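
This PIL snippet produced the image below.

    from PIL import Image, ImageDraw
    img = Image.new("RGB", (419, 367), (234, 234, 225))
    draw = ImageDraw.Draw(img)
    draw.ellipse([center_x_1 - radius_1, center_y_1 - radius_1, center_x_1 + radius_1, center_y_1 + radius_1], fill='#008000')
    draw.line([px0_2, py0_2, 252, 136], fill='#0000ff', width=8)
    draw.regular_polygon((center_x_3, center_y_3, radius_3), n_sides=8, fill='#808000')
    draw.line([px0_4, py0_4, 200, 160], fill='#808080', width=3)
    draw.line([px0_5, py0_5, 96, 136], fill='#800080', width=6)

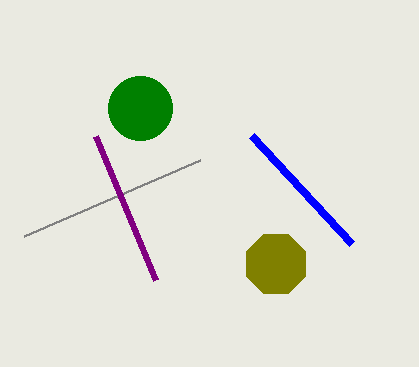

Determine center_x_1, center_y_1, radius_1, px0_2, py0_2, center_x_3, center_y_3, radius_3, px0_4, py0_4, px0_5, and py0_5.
center_x_1 = 140; center_y_1 = 108; radius_1 = 32; px0_2 = 352; py0_2 = 244; center_x_3 = 276; center_y_3 = 264; radius_3 = 32; px0_4 = 24; py0_4 = 236; px0_5 = 156; py0_5 = 280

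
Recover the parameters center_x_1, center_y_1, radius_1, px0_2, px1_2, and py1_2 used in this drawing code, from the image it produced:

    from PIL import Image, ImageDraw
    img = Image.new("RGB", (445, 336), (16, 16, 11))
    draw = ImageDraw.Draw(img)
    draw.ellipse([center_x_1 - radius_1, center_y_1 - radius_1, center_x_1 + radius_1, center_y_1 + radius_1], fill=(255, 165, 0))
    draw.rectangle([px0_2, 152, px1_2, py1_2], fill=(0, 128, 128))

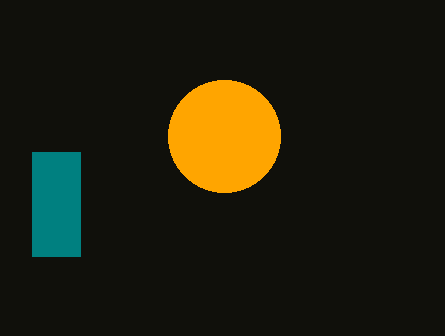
center_x_1 = 224
center_y_1 = 136
radius_1 = 56
px0_2 = 32
px1_2 = 80
py1_2 = 256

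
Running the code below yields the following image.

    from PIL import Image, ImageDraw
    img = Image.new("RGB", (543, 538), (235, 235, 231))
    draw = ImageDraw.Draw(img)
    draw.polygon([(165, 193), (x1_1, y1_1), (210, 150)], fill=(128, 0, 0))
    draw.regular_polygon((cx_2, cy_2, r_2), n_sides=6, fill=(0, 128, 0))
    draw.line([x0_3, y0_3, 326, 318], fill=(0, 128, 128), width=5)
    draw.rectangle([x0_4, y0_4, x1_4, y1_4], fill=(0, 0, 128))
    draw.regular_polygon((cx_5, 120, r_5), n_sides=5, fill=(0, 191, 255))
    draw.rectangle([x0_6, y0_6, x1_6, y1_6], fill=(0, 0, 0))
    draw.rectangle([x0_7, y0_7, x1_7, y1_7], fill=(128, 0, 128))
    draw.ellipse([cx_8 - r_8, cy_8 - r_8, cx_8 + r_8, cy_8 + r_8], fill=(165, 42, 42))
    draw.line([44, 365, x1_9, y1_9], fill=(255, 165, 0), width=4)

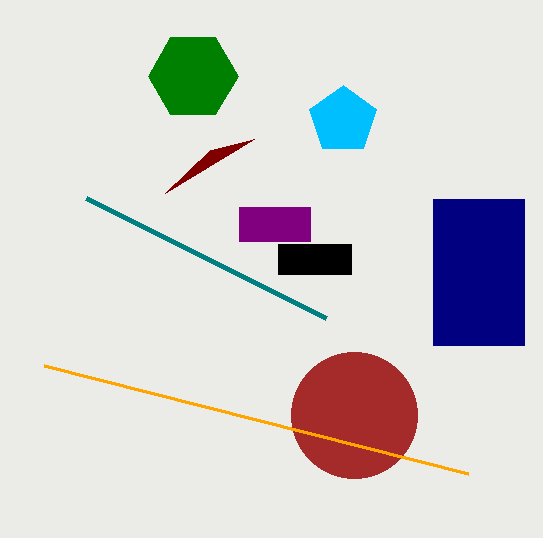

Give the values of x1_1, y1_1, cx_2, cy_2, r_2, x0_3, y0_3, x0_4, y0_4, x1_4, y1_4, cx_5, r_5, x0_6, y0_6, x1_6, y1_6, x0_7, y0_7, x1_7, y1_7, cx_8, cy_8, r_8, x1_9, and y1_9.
x1_1 = 254, y1_1 = 139, cx_2 = 193, cy_2 = 76, r_2 = 45, x0_3 = 86, y0_3 = 198, x0_4 = 433, y0_4 = 199, x1_4 = 524, y1_4 = 345, cx_5 = 343, r_5 = 35, x0_6 = 278, y0_6 = 244, x1_6 = 351, y1_6 = 274, x0_7 = 239, y0_7 = 207, x1_7 = 310, y1_7 = 241, cx_8 = 354, cy_8 = 415, r_8 = 63, x1_9 = 468, y1_9 = 473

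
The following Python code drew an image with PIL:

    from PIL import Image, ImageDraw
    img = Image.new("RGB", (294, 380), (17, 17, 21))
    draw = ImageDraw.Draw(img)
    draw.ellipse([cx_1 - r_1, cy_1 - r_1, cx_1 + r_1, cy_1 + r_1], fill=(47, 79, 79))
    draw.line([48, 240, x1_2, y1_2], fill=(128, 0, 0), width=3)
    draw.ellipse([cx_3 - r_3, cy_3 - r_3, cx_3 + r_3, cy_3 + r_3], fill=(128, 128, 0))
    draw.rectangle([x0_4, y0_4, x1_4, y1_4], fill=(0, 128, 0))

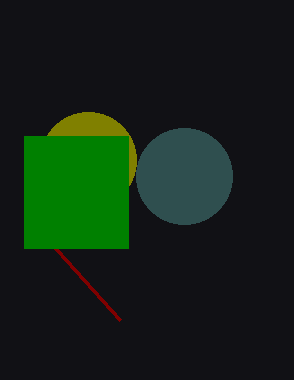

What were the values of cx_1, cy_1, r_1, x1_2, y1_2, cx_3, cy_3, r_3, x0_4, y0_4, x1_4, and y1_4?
cx_1 = 184; cy_1 = 176; r_1 = 48; x1_2 = 120; y1_2 = 320; cx_3 = 88; cy_3 = 160; r_3 = 48; x0_4 = 24; y0_4 = 136; x1_4 = 128; y1_4 = 248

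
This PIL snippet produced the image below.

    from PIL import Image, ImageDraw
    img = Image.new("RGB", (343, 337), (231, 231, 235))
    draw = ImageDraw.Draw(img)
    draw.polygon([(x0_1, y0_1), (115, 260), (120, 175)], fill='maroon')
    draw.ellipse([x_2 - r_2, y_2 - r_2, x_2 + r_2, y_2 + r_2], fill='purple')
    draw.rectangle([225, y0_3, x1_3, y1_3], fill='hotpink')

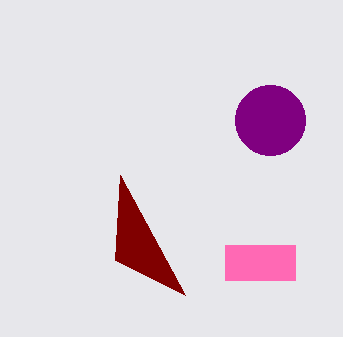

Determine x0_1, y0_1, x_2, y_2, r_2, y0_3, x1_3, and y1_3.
x0_1 = 185
y0_1 = 295
x_2 = 270
y_2 = 120
r_2 = 35
y0_3 = 245
x1_3 = 295
y1_3 = 280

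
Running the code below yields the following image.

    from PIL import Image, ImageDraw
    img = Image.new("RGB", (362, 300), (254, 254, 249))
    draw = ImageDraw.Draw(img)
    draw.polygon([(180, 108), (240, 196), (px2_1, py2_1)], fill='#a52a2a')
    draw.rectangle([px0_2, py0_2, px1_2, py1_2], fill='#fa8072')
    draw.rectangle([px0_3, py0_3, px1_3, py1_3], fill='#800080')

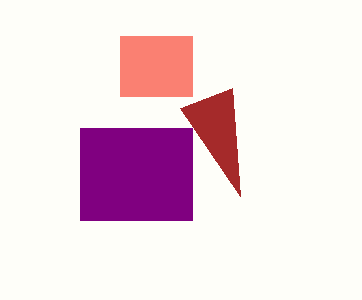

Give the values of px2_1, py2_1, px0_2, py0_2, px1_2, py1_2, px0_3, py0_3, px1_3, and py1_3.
px2_1 = 232; py2_1 = 88; px0_2 = 120; py0_2 = 36; px1_2 = 192; py1_2 = 96; px0_3 = 80; py0_3 = 128; px1_3 = 192; py1_3 = 220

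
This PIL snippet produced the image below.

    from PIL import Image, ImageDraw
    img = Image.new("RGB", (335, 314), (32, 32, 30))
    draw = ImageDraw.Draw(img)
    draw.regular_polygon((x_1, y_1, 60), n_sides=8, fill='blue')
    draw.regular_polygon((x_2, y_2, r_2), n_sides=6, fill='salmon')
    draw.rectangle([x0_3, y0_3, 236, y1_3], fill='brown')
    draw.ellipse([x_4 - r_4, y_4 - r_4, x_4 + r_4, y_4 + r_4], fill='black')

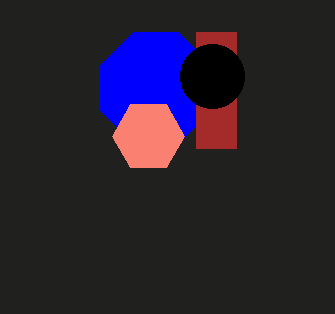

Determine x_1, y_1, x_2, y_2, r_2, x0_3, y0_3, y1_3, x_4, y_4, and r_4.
x_1 = 156
y_1 = 88
x_2 = 148
y_2 = 136
r_2 = 36
x0_3 = 196
y0_3 = 32
y1_3 = 148
x_4 = 212
y_4 = 76
r_4 = 32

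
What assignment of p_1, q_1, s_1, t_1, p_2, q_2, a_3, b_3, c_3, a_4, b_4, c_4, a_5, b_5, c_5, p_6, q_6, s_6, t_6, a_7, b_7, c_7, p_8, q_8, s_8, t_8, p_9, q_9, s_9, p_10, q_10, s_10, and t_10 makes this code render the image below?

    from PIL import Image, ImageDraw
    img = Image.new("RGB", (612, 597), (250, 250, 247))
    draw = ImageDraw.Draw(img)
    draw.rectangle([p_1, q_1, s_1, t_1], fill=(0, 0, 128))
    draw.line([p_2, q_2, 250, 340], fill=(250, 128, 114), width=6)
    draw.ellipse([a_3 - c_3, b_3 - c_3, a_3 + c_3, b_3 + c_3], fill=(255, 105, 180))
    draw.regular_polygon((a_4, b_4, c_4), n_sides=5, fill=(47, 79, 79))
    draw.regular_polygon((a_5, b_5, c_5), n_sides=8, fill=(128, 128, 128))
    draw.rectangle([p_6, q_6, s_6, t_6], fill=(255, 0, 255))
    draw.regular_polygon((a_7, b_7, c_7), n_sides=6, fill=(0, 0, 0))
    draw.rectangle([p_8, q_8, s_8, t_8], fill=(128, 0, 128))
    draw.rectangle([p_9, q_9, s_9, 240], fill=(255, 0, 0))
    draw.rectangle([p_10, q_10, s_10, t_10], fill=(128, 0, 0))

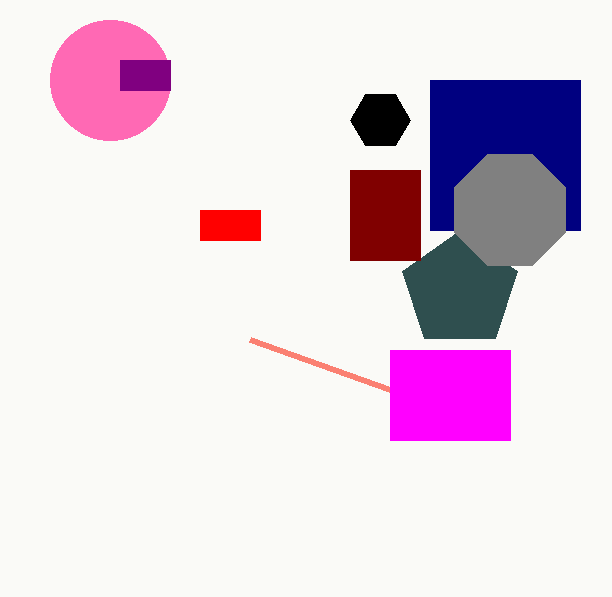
p_1 = 430
q_1 = 80
s_1 = 580
t_1 = 230
p_2 = 390
q_2 = 390
a_3 = 110
b_3 = 80
c_3 = 60
a_4 = 460
b_4 = 290
c_4 = 60
a_5 = 510
b_5 = 210
c_5 = 60
p_6 = 390
q_6 = 350
s_6 = 510
t_6 = 440
a_7 = 380
b_7 = 120
c_7 = 30
p_8 = 120
q_8 = 60
s_8 = 170
t_8 = 90
p_9 = 200
q_9 = 210
s_9 = 260
p_10 = 350
q_10 = 170
s_10 = 420
t_10 = 260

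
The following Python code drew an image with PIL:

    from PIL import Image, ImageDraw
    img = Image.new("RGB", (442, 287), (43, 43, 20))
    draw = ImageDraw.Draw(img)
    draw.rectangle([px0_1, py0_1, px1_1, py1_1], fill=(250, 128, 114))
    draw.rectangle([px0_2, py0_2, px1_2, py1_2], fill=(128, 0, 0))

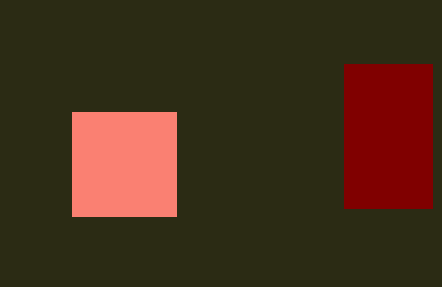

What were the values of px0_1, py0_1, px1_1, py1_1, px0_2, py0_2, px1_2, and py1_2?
px0_1 = 72, py0_1 = 112, px1_1 = 176, py1_1 = 216, px0_2 = 344, py0_2 = 64, px1_2 = 432, py1_2 = 208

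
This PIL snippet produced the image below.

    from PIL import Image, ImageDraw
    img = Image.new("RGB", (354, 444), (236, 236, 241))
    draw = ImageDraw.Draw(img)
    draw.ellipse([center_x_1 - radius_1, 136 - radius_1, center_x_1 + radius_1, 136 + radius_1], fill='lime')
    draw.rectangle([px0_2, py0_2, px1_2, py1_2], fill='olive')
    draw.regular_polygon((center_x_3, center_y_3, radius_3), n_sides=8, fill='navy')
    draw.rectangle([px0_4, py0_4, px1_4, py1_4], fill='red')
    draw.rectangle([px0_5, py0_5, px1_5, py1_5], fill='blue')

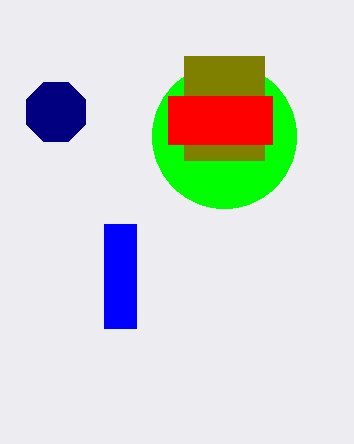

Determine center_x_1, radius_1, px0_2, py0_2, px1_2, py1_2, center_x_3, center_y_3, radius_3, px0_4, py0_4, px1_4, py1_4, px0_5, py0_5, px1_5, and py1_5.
center_x_1 = 224
radius_1 = 72
px0_2 = 184
py0_2 = 56
px1_2 = 264
py1_2 = 160
center_x_3 = 56
center_y_3 = 112
radius_3 = 32
px0_4 = 168
py0_4 = 96
px1_4 = 272
py1_4 = 144
px0_5 = 104
py0_5 = 224
px1_5 = 136
py1_5 = 328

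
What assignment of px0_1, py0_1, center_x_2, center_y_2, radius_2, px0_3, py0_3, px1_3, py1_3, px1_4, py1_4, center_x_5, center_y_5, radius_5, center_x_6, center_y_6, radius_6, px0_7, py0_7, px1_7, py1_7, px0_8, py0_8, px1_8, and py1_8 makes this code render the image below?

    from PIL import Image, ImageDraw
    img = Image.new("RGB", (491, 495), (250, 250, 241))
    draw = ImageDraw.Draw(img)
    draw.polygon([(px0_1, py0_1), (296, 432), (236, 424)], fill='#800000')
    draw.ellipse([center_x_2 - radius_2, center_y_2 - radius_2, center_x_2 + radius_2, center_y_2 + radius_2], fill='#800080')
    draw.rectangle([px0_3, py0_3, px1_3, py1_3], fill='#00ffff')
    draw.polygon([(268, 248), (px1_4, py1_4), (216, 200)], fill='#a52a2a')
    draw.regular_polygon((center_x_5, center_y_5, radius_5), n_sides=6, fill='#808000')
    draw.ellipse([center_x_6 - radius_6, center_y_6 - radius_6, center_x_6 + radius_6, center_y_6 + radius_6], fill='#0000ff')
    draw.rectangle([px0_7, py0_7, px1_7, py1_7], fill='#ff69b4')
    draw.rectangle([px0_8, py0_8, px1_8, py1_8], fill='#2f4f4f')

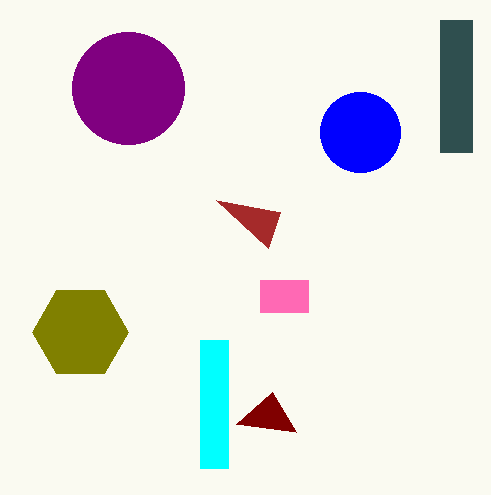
px0_1 = 272, py0_1 = 392, center_x_2 = 128, center_y_2 = 88, radius_2 = 56, px0_3 = 200, py0_3 = 340, px1_3 = 228, py1_3 = 468, px1_4 = 280, py1_4 = 212, center_x_5 = 80, center_y_5 = 332, radius_5 = 48, center_x_6 = 360, center_y_6 = 132, radius_6 = 40, px0_7 = 260, py0_7 = 280, px1_7 = 308, py1_7 = 312, px0_8 = 440, py0_8 = 20, px1_8 = 472, py1_8 = 152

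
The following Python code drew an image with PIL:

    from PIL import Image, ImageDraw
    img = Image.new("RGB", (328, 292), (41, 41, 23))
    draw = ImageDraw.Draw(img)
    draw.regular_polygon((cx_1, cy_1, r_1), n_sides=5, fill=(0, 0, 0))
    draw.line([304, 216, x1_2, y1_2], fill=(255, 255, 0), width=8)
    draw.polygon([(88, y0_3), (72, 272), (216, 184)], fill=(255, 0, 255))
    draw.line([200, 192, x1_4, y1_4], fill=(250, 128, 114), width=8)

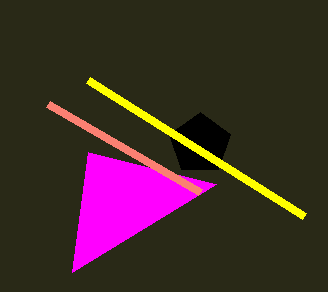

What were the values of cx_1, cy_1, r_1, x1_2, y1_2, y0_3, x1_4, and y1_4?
cx_1 = 200
cy_1 = 144
r_1 = 32
x1_2 = 88
y1_2 = 80
y0_3 = 152
x1_4 = 48
y1_4 = 104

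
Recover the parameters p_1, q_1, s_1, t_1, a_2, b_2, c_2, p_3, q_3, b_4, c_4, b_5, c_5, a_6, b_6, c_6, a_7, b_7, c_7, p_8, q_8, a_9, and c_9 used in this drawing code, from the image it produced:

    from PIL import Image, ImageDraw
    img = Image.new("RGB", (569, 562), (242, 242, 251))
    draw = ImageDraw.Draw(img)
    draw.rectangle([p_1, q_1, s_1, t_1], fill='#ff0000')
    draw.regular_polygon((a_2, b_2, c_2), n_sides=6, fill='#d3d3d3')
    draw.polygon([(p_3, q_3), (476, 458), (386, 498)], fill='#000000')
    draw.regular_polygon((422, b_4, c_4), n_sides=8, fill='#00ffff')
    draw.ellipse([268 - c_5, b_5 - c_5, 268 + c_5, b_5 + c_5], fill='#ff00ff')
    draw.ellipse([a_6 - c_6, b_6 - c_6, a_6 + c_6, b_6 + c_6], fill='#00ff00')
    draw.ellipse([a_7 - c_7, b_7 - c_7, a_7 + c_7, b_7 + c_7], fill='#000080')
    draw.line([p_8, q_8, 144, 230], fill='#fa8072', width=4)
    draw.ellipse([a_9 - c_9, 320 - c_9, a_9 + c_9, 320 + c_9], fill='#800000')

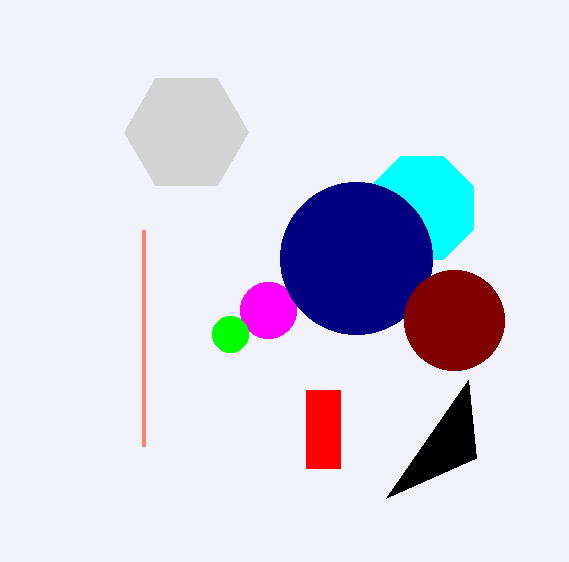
p_1 = 306
q_1 = 390
s_1 = 340
t_1 = 468
a_2 = 186
b_2 = 132
c_2 = 62
p_3 = 468
q_3 = 380
b_4 = 208
c_4 = 56
b_5 = 310
c_5 = 28
a_6 = 230
b_6 = 334
c_6 = 18
a_7 = 356
b_7 = 258
c_7 = 76
p_8 = 144
q_8 = 446
a_9 = 454
c_9 = 50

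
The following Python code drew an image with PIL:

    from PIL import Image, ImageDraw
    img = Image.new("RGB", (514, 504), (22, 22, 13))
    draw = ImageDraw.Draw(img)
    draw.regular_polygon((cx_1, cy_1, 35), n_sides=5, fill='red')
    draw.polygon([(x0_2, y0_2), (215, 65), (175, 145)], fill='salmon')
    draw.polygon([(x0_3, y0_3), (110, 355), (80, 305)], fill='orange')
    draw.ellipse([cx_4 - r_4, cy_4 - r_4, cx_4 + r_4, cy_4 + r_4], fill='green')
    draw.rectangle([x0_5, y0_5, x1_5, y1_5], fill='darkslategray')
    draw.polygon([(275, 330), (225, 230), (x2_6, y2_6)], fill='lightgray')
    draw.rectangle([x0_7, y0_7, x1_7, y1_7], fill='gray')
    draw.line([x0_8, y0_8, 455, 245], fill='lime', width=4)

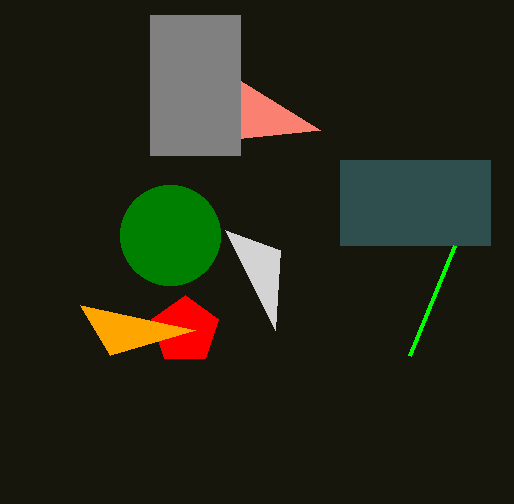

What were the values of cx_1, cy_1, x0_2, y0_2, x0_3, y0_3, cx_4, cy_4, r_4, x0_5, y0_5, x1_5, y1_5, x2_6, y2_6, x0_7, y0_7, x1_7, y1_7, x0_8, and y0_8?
cx_1 = 185
cy_1 = 330
x0_2 = 320
y0_2 = 130
x0_3 = 195
y0_3 = 330
cx_4 = 170
cy_4 = 235
r_4 = 50
x0_5 = 340
y0_5 = 160
x1_5 = 490
y1_5 = 245
x2_6 = 280
y2_6 = 250
x0_7 = 150
y0_7 = 15
x1_7 = 240
y1_7 = 155
x0_8 = 410
y0_8 = 355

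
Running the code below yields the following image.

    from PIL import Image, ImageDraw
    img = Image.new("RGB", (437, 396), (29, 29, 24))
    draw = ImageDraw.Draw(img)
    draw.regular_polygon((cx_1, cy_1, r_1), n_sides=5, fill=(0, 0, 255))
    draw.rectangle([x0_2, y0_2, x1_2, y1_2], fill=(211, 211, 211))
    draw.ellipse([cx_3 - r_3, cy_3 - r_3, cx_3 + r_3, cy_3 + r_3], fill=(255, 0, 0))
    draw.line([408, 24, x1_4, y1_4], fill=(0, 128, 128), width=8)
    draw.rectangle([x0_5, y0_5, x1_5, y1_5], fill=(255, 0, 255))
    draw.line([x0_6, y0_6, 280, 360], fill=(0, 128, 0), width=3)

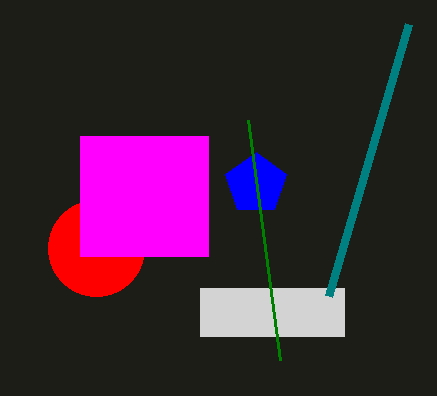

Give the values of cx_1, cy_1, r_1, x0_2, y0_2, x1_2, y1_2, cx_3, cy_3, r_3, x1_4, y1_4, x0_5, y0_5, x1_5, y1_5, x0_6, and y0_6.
cx_1 = 256
cy_1 = 184
r_1 = 32
x0_2 = 200
y0_2 = 288
x1_2 = 344
y1_2 = 336
cx_3 = 96
cy_3 = 248
r_3 = 48
x1_4 = 328
y1_4 = 296
x0_5 = 80
y0_5 = 136
x1_5 = 208
y1_5 = 256
x0_6 = 248
y0_6 = 120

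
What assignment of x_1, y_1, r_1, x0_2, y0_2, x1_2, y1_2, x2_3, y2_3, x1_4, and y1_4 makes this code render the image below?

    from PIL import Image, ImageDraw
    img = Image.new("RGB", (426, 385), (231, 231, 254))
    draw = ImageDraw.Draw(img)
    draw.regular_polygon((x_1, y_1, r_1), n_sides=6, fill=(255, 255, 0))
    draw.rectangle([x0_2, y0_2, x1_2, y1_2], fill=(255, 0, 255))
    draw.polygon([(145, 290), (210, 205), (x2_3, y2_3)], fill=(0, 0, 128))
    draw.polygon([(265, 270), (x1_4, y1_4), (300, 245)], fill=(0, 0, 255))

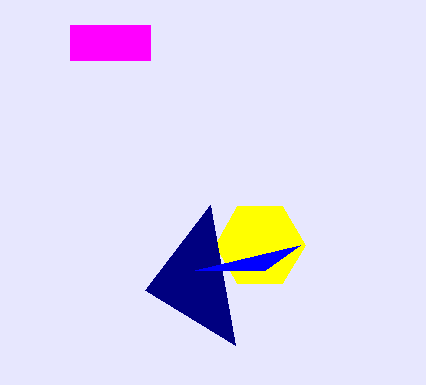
x_1 = 260; y_1 = 245; r_1 = 45; x0_2 = 70; y0_2 = 25; x1_2 = 150; y1_2 = 60; x2_3 = 235; y2_3 = 345; x1_4 = 195; y1_4 = 270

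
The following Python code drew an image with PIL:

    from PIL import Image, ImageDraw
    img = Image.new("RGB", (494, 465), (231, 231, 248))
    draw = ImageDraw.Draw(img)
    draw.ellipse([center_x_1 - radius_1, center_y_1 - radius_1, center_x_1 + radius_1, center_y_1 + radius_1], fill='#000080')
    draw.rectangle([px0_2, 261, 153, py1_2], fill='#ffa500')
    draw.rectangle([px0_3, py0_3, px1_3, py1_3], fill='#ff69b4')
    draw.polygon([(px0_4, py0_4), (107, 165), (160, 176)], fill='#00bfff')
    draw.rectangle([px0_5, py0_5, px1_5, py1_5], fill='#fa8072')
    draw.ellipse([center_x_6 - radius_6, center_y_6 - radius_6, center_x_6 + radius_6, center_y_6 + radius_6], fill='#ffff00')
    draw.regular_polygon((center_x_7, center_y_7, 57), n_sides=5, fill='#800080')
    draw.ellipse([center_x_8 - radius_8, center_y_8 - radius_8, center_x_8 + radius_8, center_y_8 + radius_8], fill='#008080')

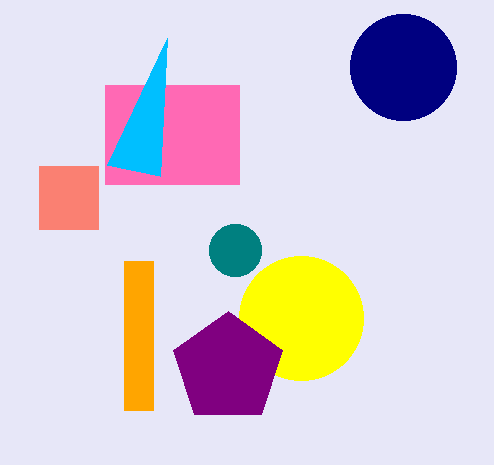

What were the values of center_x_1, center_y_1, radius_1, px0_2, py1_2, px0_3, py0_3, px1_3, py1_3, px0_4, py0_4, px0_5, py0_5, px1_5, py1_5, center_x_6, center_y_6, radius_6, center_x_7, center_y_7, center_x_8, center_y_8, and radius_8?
center_x_1 = 403, center_y_1 = 67, radius_1 = 53, px0_2 = 124, py1_2 = 410, px0_3 = 105, py0_3 = 85, px1_3 = 239, py1_3 = 184, px0_4 = 167, py0_4 = 38, px0_5 = 39, py0_5 = 166, px1_5 = 98, py1_5 = 229, center_x_6 = 301, center_y_6 = 318, radius_6 = 62, center_x_7 = 228, center_y_7 = 368, center_x_8 = 235, center_y_8 = 250, radius_8 = 26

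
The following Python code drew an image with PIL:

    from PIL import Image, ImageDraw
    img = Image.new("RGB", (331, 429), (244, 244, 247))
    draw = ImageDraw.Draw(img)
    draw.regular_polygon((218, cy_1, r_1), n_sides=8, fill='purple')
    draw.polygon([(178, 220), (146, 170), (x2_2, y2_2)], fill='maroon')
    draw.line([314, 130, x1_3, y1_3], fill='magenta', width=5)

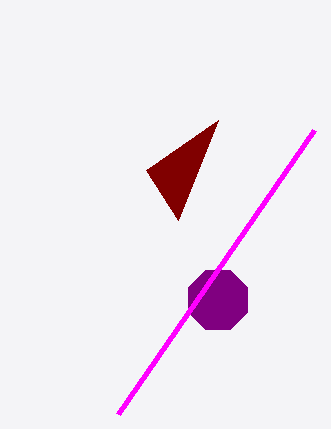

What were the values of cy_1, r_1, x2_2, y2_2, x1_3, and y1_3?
cy_1 = 300
r_1 = 32
x2_2 = 218
y2_2 = 120
x1_3 = 118
y1_3 = 414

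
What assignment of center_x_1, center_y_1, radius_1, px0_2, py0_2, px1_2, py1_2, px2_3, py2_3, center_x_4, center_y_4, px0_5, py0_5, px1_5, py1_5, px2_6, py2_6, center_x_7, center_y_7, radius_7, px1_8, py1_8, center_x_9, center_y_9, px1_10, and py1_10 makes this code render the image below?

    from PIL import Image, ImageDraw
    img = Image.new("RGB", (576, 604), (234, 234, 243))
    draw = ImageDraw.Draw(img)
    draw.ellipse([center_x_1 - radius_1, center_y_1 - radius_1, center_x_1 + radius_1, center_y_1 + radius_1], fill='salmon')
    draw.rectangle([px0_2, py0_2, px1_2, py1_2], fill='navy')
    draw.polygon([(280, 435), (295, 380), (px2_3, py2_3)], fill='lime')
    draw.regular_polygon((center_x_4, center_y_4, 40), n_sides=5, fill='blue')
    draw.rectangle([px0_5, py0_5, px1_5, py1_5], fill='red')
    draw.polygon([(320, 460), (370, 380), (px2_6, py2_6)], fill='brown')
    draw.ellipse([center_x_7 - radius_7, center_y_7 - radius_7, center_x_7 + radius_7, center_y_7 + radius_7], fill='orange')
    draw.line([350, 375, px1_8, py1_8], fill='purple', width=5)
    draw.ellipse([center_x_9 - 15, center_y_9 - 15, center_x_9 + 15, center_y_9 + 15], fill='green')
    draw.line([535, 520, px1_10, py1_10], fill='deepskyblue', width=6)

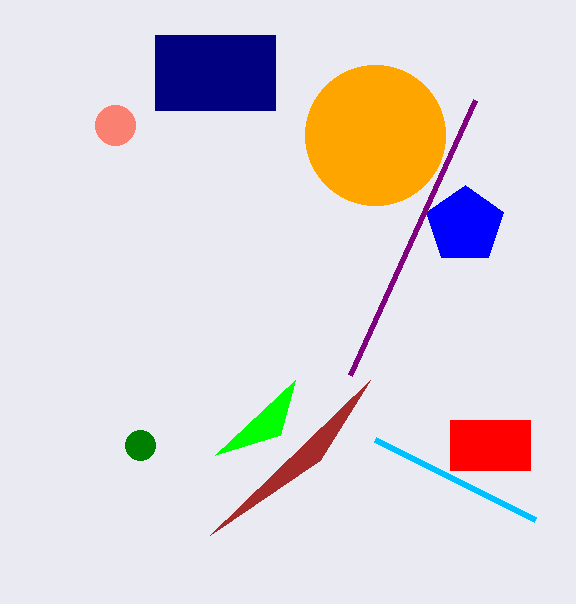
center_x_1 = 115, center_y_1 = 125, radius_1 = 20, px0_2 = 155, py0_2 = 35, px1_2 = 275, py1_2 = 110, px2_3 = 215, py2_3 = 455, center_x_4 = 465, center_y_4 = 225, px0_5 = 450, py0_5 = 420, px1_5 = 530, py1_5 = 470, px2_6 = 210, py2_6 = 535, center_x_7 = 375, center_y_7 = 135, radius_7 = 70, px1_8 = 475, py1_8 = 100, center_x_9 = 140, center_y_9 = 445, px1_10 = 375, py1_10 = 440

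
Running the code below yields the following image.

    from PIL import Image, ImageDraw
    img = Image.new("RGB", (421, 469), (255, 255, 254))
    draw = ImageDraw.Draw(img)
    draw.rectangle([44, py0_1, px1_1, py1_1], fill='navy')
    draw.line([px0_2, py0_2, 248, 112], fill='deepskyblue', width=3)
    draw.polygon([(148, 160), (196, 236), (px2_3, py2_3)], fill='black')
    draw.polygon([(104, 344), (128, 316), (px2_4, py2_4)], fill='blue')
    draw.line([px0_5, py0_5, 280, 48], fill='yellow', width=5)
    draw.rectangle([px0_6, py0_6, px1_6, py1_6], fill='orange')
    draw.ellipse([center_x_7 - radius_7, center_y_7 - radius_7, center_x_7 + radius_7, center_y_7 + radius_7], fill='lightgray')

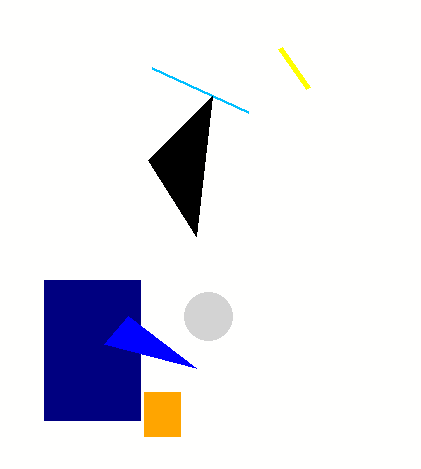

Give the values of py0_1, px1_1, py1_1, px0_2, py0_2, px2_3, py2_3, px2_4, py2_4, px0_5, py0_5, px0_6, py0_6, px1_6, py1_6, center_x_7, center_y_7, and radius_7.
py0_1 = 280; px1_1 = 140; py1_1 = 420; px0_2 = 152; py0_2 = 68; px2_3 = 212; py2_3 = 96; px2_4 = 196; py2_4 = 368; px0_5 = 308; py0_5 = 88; px0_6 = 144; py0_6 = 392; px1_6 = 180; py1_6 = 436; center_x_7 = 208; center_y_7 = 316; radius_7 = 24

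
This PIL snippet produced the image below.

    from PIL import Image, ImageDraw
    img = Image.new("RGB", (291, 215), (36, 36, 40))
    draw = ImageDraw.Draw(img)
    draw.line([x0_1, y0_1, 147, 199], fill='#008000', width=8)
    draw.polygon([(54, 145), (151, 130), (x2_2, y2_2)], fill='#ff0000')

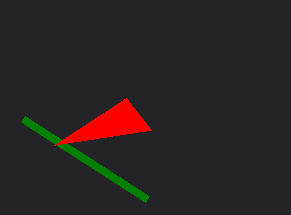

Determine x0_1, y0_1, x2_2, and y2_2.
x0_1 = 23; y0_1 = 119; x2_2 = 126; y2_2 = 98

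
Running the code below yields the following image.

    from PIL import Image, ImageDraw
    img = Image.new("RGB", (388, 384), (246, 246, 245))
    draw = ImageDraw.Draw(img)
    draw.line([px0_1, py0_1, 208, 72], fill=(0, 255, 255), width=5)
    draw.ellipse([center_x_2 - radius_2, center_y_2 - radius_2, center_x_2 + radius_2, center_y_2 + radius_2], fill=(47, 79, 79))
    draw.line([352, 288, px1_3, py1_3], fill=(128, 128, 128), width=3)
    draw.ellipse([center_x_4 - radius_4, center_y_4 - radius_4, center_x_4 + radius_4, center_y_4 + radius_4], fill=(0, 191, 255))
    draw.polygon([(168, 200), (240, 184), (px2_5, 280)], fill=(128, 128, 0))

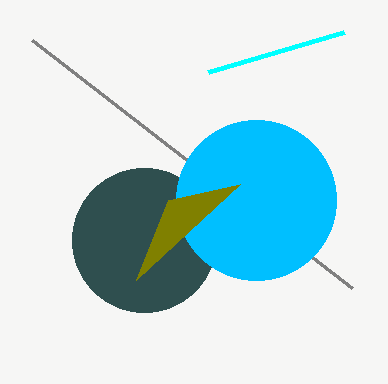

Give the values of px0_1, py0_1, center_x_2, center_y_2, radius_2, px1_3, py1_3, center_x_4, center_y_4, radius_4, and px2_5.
px0_1 = 344; py0_1 = 32; center_x_2 = 144; center_y_2 = 240; radius_2 = 72; px1_3 = 32; py1_3 = 40; center_x_4 = 256; center_y_4 = 200; radius_4 = 80; px2_5 = 136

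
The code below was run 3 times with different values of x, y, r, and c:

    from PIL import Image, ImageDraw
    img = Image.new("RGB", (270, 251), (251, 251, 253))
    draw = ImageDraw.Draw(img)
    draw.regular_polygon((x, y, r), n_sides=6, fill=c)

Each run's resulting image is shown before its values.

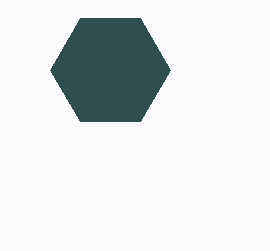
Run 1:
x = 110; y = 70; r = 60; c = 'darkslategray'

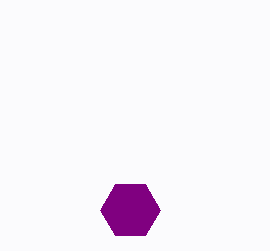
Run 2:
x = 130
y = 210
r = 30
c = 'purple'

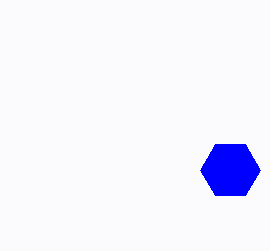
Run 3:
x = 230, y = 170, r = 30, c = 'blue'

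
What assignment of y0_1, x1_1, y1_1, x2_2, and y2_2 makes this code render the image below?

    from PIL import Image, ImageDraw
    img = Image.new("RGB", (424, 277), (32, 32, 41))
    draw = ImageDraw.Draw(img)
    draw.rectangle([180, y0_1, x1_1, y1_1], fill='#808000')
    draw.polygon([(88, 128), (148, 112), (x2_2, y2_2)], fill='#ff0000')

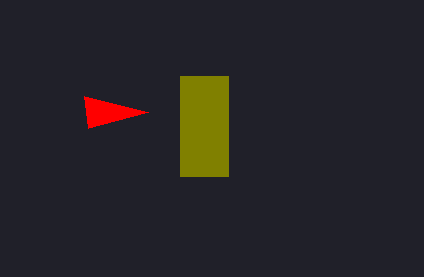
y0_1 = 76, x1_1 = 228, y1_1 = 176, x2_2 = 84, y2_2 = 96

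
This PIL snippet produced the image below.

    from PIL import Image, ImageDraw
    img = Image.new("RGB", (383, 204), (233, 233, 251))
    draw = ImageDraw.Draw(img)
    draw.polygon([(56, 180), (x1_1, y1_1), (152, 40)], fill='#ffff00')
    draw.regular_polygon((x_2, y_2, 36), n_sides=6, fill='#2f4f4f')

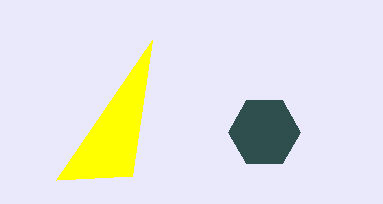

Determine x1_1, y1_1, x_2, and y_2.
x1_1 = 132; y1_1 = 176; x_2 = 264; y_2 = 132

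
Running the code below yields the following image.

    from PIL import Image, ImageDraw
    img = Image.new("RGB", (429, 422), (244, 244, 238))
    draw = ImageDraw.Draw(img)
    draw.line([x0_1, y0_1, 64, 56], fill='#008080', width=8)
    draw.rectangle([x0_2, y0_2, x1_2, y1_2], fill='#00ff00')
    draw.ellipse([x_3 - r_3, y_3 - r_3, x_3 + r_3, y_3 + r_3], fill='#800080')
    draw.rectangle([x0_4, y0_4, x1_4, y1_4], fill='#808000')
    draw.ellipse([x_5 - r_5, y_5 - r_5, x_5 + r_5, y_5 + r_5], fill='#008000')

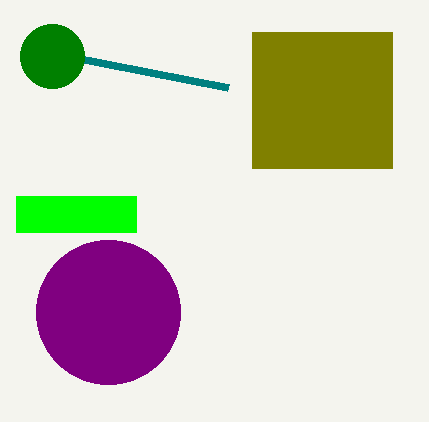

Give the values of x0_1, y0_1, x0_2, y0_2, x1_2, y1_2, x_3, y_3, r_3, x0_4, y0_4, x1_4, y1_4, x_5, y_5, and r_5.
x0_1 = 228, y0_1 = 88, x0_2 = 16, y0_2 = 196, x1_2 = 136, y1_2 = 232, x_3 = 108, y_3 = 312, r_3 = 72, x0_4 = 252, y0_4 = 32, x1_4 = 392, y1_4 = 168, x_5 = 52, y_5 = 56, r_5 = 32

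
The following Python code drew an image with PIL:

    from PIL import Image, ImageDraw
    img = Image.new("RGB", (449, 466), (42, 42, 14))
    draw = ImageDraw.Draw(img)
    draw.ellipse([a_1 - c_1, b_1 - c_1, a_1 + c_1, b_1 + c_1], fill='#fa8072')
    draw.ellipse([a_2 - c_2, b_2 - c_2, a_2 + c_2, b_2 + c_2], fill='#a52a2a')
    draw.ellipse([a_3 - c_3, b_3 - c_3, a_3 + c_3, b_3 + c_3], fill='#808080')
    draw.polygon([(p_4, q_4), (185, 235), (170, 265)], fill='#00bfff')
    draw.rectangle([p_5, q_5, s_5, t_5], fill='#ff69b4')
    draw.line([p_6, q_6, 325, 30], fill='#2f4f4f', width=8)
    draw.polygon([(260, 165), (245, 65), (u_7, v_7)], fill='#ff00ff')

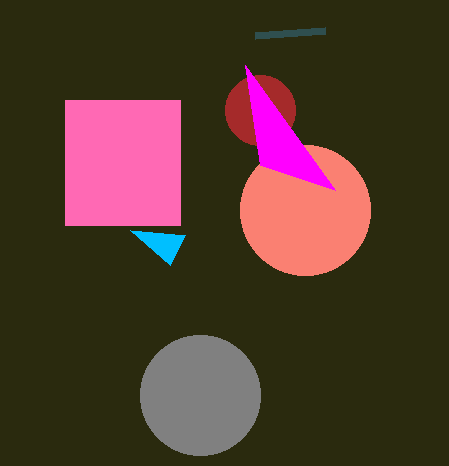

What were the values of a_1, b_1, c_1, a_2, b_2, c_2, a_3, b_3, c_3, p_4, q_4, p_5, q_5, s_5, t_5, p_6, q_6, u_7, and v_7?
a_1 = 305
b_1 = 210
c_1 = 65
a_2 = 260
b_2 = 110
c_2 = 35
a_3 = 200
b_3 = 395
c_3 = 60
p_4 = 130
q_4 = 230
p_5 = 65
q_5 = 100
s_5 = 180
t_5 = 225
p_6 = 255
q_6 = 35
u_7 = 335
v_7 = 190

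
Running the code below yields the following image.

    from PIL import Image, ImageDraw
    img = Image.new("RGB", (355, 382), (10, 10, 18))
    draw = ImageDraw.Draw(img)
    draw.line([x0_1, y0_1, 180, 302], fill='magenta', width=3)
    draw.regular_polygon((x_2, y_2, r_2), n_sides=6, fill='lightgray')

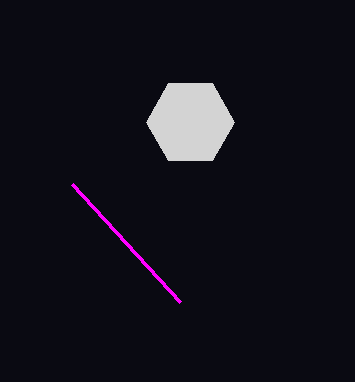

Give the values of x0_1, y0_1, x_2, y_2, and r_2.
x0_1 = 72, y0_1 = 184, x_2 = 190, y_2 = 122, r_2 = 44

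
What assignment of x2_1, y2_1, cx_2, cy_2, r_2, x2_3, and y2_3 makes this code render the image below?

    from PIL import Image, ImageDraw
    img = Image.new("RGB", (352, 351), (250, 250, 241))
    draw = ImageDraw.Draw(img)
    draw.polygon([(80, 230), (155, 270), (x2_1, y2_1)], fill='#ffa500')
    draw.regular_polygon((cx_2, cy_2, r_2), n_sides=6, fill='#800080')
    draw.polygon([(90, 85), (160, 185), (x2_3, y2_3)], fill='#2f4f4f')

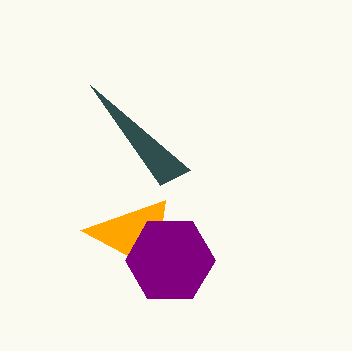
x2_1 = 165
y2_1 = 200
cx_2 = 170
cy_2 = 260
r_2 = 45
x2_3 = 190
y2_3 = 170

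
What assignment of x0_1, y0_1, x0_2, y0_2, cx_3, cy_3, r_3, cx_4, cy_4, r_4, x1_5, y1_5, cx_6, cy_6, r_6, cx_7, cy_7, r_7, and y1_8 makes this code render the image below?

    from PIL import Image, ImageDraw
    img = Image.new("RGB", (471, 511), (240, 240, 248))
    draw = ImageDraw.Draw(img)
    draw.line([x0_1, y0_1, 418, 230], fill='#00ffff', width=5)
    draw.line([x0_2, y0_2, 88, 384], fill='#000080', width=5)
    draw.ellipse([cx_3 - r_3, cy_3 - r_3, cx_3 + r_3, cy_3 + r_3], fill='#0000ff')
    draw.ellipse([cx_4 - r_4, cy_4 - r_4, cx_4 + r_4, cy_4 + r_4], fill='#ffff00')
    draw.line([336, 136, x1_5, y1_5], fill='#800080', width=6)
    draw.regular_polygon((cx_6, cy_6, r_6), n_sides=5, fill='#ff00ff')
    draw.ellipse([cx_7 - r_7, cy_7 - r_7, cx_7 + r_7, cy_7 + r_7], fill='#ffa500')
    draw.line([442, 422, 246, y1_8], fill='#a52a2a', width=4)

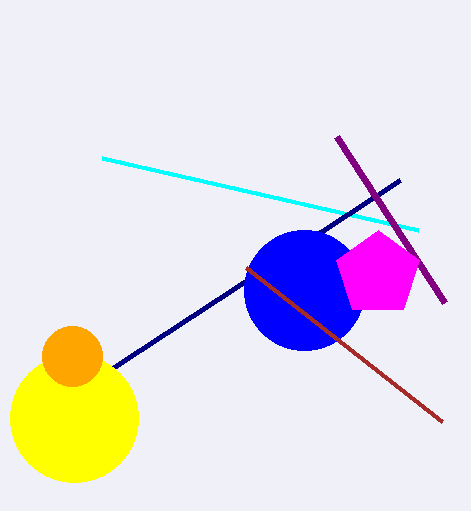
x0_1 = 102, y0_1 = 158, x0_2 = 400, y0_2 = 180, cx_3 = 304, cy_3 = 290, r_3 = 60, cx_4 = 74, cy_4 = 418, r_4 = 64, x1_5 = 444, y1_5 = 302, cx_6 = 378, cy_6 = 274, r_6 = 44, cx_7 = 72, cy_7 = 356, r_7 = 30, y1_8 = 268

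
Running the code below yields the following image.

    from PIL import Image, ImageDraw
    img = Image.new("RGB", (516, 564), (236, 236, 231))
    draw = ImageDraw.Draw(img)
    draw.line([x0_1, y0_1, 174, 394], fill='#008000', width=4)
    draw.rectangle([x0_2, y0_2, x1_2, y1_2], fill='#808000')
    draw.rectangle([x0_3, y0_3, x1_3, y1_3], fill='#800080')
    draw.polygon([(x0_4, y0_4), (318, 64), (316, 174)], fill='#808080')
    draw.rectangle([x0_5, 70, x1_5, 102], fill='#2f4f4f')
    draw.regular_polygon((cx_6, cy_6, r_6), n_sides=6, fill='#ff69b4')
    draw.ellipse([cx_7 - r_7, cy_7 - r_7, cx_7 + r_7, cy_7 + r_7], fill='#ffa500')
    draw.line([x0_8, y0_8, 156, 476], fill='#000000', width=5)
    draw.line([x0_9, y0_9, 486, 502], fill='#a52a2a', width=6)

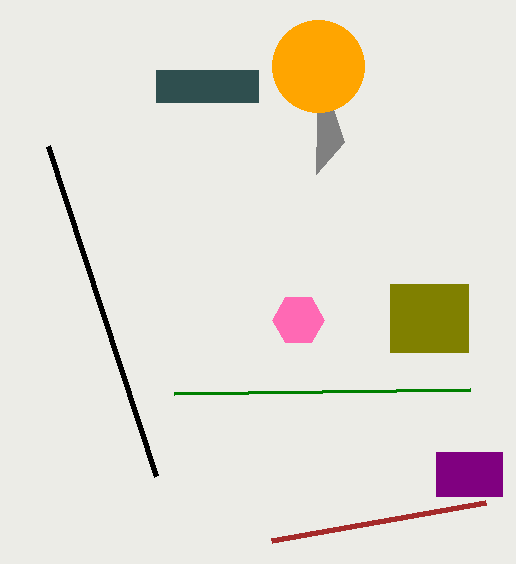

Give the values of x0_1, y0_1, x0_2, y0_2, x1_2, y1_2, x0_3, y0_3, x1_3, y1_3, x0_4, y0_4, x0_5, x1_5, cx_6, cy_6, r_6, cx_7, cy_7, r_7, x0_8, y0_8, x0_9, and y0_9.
x0_1 = 470
y0_1 = 390
x0_2 = 390
y0_2 = 284
x1_2 = 468
y1_2 = 352
x0_3 = 436
y0_3 = 452
x1_3 = 502
y1_3 = 496
x0_4 = 344
y0_4 = 142
x0_5 = 156
x1_5 = 258
cx_6 = 298
cy_6 = 320
r_6 = 26
cx_7 = 318
cy_7 = 66
r_7 = 46
x0_8 = 48
y0_8 = 146
x0_9 = 272
y0_9 = 540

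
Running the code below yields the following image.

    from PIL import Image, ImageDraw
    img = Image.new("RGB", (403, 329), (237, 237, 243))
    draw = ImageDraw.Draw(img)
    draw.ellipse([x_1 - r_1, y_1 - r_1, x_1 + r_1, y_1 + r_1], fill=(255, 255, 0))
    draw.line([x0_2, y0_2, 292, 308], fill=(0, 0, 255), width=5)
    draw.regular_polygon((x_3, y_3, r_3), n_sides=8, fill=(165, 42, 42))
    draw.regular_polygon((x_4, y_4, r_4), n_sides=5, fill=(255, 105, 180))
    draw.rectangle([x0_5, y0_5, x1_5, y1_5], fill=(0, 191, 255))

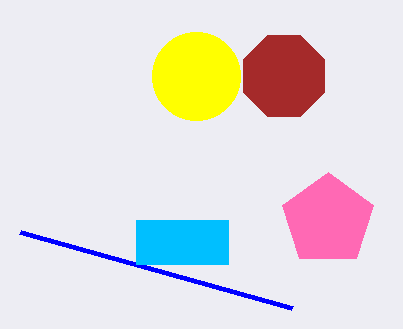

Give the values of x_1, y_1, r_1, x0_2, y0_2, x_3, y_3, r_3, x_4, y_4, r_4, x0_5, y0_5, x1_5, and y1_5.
x_1 = 196
y_1 = 76
r_1 = 44
x0_2 = 20
y0_2 = 232
x_3 = 284
y_3 = 76
r_3 = 44
x_4 = 328
y_4 = 220
r_4 = 48
x0_5 = 136
y0_5 = 220
x1_5 = 228
y1_5 = 264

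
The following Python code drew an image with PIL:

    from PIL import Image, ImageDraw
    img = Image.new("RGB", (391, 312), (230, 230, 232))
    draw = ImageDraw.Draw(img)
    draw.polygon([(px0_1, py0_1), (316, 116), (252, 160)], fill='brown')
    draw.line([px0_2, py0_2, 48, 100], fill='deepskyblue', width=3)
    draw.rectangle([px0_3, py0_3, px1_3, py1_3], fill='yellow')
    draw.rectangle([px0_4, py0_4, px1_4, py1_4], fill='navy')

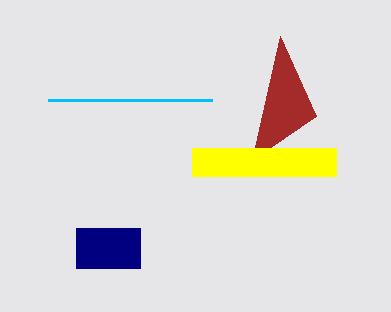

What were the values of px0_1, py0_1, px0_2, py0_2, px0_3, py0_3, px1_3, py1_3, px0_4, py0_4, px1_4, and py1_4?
px0_1 = 280
py0_1 = 36
px0_2 = 212
py0_2 = 100
px0_3 = 192
py0_3 = 148
px1_3 = 336
py1_3 = 176
px0_4 = 76
py0_4 = 228
px1_4 = 140
py1_4 = 268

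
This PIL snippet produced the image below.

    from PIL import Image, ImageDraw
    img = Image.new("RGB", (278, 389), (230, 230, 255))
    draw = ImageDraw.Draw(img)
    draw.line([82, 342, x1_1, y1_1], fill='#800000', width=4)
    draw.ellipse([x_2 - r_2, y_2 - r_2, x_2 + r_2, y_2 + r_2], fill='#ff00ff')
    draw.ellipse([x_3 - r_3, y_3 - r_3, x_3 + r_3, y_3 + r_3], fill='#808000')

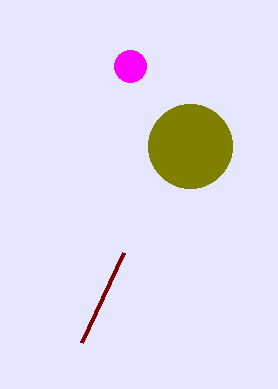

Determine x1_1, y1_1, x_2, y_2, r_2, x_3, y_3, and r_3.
x1_1 = 124, y1_1 = 252, x_2 = 130, y_2 = 66, r_2 = 16, x_3 = 190, y_3 = 146, r_3 = 42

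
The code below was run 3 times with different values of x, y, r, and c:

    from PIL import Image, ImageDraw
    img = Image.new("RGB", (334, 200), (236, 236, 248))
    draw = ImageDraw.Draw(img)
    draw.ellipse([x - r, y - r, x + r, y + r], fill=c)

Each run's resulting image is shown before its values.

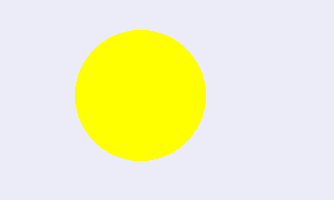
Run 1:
x = 140
y = 95
r = 65
c = 'yellow'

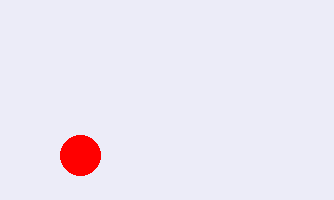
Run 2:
x = 80, y = 155, r = 20, c = 'red'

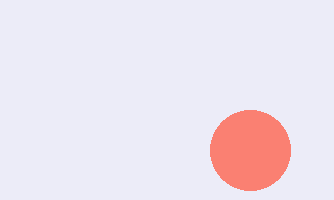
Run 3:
x = 250; y = 150; r = 40; c = 'salmon'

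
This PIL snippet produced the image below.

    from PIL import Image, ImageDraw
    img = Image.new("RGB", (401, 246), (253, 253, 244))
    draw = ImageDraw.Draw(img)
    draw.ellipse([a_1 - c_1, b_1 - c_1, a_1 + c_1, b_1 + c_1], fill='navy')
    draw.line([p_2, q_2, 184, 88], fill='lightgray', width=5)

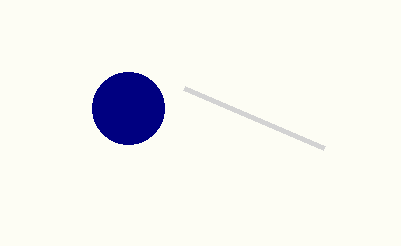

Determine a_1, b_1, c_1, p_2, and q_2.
a_1 = 128; b_1 = 108; c_1 = 36; p_2 = 324; q_2 = 148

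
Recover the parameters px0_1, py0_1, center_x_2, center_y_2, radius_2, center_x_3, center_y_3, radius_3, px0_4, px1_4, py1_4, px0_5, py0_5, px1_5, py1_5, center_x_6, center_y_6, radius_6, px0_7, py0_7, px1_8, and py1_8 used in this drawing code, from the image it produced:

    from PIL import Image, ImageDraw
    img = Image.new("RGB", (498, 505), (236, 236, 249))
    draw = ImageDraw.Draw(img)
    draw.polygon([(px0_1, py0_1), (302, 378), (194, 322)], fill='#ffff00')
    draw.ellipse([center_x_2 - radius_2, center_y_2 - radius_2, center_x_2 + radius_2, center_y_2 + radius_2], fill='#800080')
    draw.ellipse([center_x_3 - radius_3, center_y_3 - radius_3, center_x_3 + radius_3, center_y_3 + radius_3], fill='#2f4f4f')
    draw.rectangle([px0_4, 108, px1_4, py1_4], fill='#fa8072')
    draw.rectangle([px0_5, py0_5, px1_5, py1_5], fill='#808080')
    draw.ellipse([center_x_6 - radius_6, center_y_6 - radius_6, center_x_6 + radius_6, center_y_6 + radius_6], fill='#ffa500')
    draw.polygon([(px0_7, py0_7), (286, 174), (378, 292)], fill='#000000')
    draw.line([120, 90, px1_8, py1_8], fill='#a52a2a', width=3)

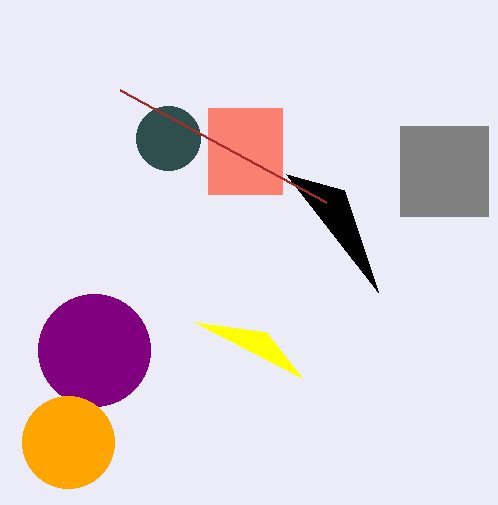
px0_1 = 266
py0_1 = 332
center_x_2 = 94
center_y_2 = 350
radius_2 = 56
center_x_3 = 168
center_y_3 = 138
radius_3 = 32
px0_4 = 208
px1_4 = 282
py1_4 = 194
px0_5 = 400
py0_5 = 126
px1_5 = 488
py1_5 = 216
center_x_6 = 68
center_y_6 = 442
radius_6 = 46
px0_7 = 344
py0_7 = 190
px1_8 = 326
py1_8 = 202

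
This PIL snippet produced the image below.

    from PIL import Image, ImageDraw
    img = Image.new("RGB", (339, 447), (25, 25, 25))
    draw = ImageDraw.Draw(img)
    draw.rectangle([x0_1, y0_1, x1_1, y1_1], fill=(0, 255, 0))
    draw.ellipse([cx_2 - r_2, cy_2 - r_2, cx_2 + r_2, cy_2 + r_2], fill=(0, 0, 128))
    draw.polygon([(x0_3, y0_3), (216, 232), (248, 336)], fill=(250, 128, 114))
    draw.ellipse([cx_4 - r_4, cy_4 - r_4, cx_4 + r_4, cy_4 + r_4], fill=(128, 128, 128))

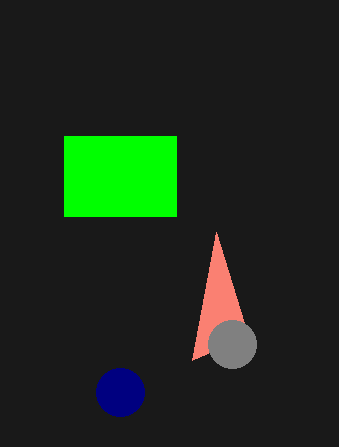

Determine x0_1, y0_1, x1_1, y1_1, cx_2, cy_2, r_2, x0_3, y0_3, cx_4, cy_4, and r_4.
x0_1 = 64, y0_1 = 136, x1_1 = 176, y1_1 = 216, cx_2 = 120, cy_2 = 392, r_2 = 24, x0_3 = 192, y0_3 = 360, cx_4 = 232, cy_4 = 344, r_4 = 24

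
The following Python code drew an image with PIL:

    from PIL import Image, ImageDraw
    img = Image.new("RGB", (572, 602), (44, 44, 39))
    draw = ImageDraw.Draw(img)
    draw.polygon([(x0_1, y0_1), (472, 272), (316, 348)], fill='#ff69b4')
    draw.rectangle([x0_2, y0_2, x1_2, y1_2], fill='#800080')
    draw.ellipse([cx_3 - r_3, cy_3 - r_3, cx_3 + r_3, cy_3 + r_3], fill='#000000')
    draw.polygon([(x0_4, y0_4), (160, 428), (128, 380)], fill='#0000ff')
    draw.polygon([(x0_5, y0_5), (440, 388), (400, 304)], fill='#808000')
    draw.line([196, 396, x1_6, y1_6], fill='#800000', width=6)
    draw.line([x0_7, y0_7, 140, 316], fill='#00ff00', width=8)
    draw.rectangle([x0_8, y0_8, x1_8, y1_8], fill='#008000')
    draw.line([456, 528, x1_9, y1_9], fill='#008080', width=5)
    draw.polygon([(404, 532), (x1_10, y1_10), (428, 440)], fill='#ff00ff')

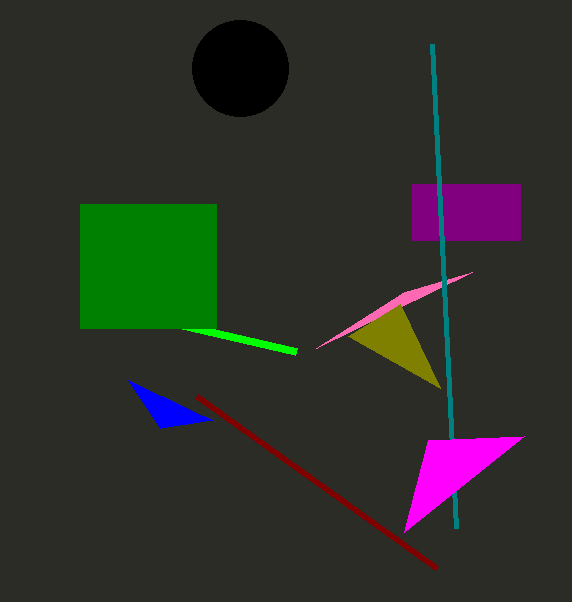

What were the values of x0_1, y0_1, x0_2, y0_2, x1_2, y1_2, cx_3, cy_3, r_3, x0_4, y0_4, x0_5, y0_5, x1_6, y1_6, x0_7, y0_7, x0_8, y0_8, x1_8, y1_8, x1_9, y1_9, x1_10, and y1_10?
x0_1 = 404; y0_1 = 292; x0_2 = 412; y0_2 = 184; x1_2 = 520; y1_2 = 240; cx_3 = 240; cy_3 = 68; r_3 = 48; x0_4 = 212; y0_4 = 420; x0_5 = 348; y0_5 = 336; x1_6 = 436; y1_6 = 568; x0_7 = 296; y0_7 = 352; x0_8 = 80; y0_8 = 204; x1_8 = 216; y1_8 = 328; x1_9 = 432; y1_9 = 44; x1_10 = 524; y1_10 = 436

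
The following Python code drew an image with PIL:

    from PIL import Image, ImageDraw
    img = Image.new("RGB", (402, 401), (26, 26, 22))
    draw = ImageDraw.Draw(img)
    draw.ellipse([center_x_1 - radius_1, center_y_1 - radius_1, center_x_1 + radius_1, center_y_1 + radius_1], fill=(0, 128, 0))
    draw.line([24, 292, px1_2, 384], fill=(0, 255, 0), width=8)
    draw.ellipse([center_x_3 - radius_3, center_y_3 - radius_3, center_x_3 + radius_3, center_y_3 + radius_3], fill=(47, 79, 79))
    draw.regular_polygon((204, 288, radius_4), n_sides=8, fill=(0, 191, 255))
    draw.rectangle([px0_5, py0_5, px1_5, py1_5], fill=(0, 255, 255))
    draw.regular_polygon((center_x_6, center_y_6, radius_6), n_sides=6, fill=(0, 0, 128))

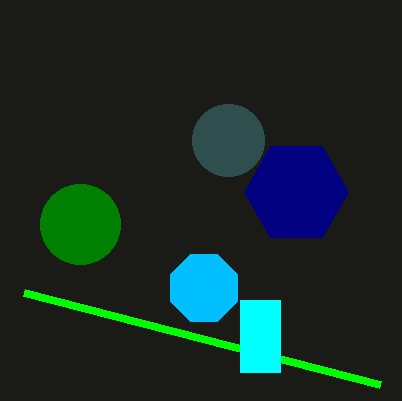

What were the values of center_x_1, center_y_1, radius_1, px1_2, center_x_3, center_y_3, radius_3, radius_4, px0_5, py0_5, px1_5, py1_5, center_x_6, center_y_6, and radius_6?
center_x_1 = 80; center_y_1 = 224; radius_1 = 40; px1_2 = 380; center_x_3 = 228; center_y_3 = 140; radius_3 = 36; radius_4 = 36; px0_5 = 240; py0_5 = 300; px1_5 = 280; py1_5 = 372; center_x_6 = 296; center_y_6 = 192; radius_6 = 52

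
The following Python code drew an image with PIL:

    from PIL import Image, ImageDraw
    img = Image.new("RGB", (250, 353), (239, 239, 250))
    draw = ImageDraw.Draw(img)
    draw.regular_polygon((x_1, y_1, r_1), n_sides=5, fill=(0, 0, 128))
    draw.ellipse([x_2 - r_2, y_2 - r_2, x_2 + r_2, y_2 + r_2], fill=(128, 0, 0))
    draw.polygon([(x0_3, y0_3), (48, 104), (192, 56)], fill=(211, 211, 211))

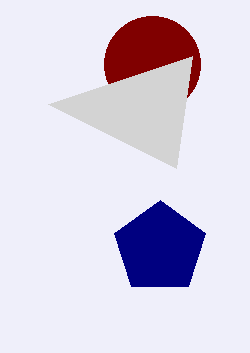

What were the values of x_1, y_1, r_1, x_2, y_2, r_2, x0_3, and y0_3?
x_1 = 160
y_1 = 248
r_1 = 48
x_2 = 152
y_2 = 64
r_2 = 48
x0_3 = 176
y0_3 = 168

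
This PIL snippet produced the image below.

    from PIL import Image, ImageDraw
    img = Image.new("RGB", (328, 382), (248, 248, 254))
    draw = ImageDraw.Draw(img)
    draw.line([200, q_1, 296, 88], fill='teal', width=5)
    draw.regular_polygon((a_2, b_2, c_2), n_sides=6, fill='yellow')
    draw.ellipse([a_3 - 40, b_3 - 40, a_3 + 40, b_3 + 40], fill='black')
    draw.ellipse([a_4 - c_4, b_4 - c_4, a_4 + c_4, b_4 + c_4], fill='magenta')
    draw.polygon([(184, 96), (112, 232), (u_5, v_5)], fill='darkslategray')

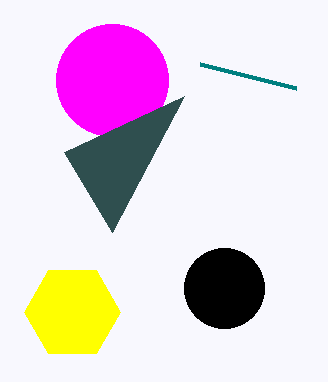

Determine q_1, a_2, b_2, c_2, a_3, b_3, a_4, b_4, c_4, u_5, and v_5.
q_1 = 64, a_2 = 72, b_2 = 312, c_2 = 48, a_3 = 224, b_3 = 288, a_4 = 112, b_4 = 80, c_4 = 56, u_5 = 64, v_5 = 152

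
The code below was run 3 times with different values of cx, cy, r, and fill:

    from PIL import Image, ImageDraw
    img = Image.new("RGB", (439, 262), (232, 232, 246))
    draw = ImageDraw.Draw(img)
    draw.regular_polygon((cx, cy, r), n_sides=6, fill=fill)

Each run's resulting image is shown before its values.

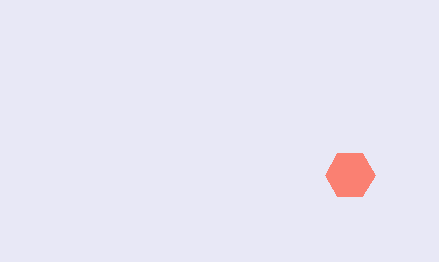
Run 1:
cx = 350
cy = 175
r = 25
fill = 'salmon'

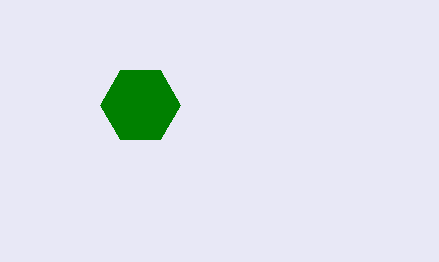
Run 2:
cx = 140
cy = 105
r = 40
fill = 'green'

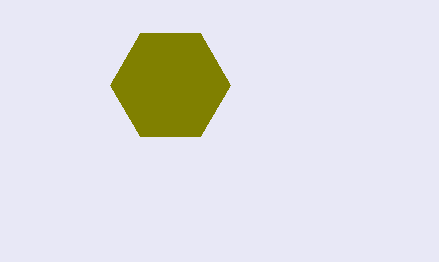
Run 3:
cx = 170, cy = 85, r = 60, fill = 'olive'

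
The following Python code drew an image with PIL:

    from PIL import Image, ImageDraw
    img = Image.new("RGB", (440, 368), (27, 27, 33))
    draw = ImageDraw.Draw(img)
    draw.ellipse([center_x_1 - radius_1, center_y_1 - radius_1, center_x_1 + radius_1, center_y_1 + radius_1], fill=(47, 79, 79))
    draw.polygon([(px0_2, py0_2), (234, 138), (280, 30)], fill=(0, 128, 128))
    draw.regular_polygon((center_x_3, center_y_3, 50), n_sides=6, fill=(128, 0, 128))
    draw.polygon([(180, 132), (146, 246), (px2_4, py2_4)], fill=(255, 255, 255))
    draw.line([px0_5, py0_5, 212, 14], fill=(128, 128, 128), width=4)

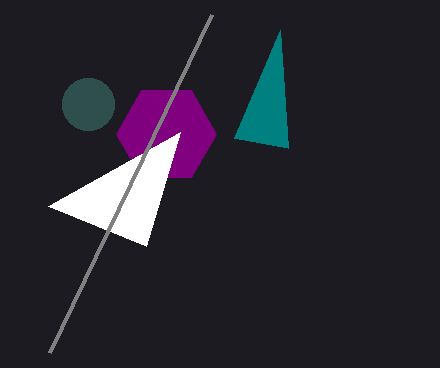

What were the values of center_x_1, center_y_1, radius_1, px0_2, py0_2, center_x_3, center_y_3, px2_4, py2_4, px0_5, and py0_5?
center_x_1 = 88
center_y_1 = 104
radius_1 = 26
px0_2 = 288
py0_2 = 148
center_x_3 = 166
center_y_3 = 134
px2_4 = 48
py2_4 = 206
px0_5 = 50
py0_5 = 352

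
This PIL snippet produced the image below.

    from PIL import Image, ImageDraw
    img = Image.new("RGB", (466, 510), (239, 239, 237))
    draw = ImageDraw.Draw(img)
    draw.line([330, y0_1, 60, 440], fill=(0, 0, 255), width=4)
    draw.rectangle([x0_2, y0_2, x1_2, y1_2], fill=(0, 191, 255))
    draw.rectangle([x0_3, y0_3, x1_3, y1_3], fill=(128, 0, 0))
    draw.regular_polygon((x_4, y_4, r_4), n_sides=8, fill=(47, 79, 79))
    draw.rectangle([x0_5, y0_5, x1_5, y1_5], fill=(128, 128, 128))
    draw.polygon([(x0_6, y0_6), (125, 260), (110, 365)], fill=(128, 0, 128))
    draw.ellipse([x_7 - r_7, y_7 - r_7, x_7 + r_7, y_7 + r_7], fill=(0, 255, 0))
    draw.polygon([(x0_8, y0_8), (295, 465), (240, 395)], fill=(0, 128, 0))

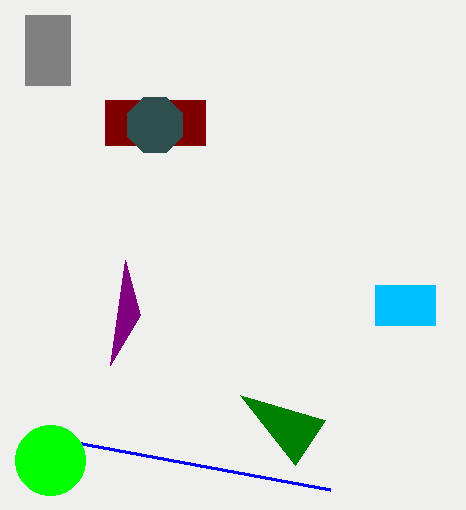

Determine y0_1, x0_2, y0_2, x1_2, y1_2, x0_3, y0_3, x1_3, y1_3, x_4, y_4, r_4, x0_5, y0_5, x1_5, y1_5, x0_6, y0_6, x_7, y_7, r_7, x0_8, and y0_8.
y0_1 = 490, x0_2 = 375, y0_2 = 285, x1_2 = 435, y1_2 = 325, x0_3 = 105, y0_3 = 100, x1_3 = 205, y1_3 = 145, x_4 = 155, y_4 = 125, r_4 = 30, x0_5 = 25, y0_5 = 15, x1_5 = 70, y1_5 = 85, x0_6 = 140, y0_6 = 315, x_7 = 50, y_7 = 460, r_7 = 35, x0_8 = 325, y0_8 = 420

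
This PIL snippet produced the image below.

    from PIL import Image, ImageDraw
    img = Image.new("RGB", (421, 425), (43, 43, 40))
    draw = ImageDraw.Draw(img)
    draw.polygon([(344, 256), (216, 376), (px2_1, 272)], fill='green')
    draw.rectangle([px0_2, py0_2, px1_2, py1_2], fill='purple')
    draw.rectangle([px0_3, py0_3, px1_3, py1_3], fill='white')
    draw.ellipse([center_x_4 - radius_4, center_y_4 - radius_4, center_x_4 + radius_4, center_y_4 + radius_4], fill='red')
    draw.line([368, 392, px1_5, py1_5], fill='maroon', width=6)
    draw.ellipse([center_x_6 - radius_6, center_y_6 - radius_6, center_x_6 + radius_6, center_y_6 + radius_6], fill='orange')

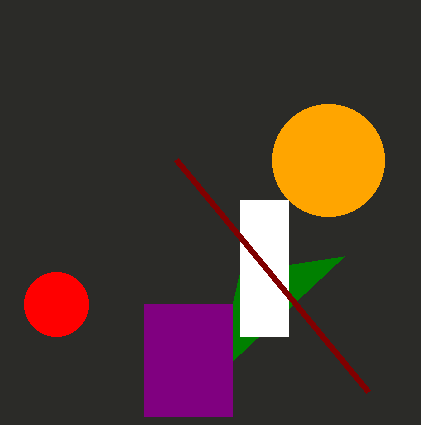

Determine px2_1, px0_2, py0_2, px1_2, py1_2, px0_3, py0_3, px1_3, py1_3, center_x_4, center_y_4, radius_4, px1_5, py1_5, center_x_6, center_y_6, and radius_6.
px2_1 = 240
px0_2 = 144
py0_2 = 304
px1_2 = 232
py1_2 = 416
px0_3 = 240
py0_3 = 200
px1_3 = 288
py1_3 = 336
center_x_4 = 56
center_y_4 = 304
radius_4 = 32
px1_5 = 176
py1_5 = 160
center_x_6 = 328
center_y_6 = 160
radius_6 = 56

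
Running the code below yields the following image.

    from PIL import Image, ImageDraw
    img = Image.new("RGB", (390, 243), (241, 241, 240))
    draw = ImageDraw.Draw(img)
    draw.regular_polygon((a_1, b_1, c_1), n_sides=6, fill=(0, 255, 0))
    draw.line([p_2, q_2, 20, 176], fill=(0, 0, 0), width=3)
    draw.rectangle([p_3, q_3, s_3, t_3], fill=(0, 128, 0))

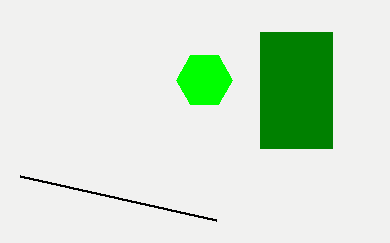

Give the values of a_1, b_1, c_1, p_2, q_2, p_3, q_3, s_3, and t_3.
a_1 = 204, b_1 = 80, c_1 = 28, p_2 = 216, q_2 = 220, p_3 = 260, q_3 = 32, s_3 = 332, t_3 = 148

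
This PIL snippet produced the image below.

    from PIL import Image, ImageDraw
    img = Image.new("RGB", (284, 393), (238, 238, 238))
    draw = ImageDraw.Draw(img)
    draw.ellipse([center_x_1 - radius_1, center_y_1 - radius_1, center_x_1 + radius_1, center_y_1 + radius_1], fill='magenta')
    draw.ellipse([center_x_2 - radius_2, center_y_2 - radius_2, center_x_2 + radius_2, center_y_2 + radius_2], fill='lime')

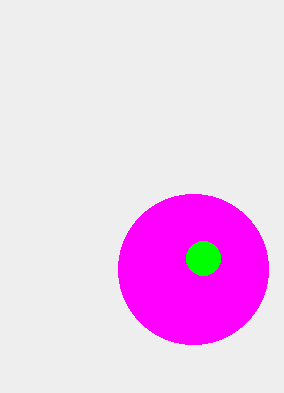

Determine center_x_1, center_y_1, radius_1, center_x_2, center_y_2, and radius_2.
center_x_1 = 193
center_y_1 = 269
radius_1 = 75
center_x_2 = 203
center_y_2 = 258
radius_2 = 17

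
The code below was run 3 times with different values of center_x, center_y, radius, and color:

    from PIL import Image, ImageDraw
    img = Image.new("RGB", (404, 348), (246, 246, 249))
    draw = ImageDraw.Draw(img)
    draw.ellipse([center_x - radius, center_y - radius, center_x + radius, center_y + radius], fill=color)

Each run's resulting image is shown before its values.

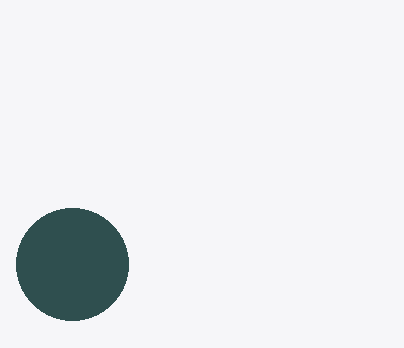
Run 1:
center_x = 72; center_y = 264; radius = 56; color = 'darkslategray'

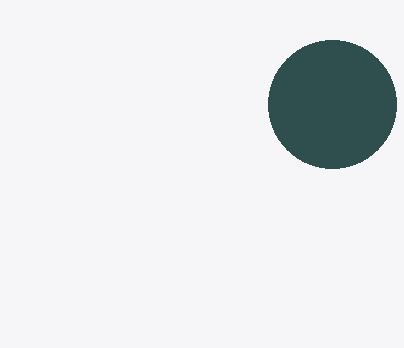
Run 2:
center_x = 332
center_y = 104
radius = 64
color = 'darkslategray'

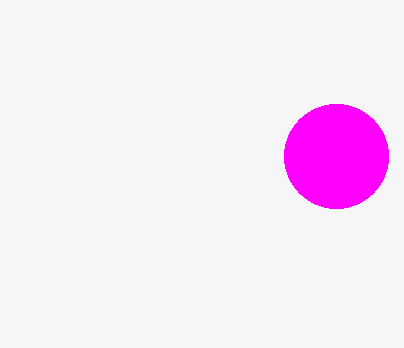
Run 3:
center_x = 336
center_y = 156
radius = 52
color = 'magenta'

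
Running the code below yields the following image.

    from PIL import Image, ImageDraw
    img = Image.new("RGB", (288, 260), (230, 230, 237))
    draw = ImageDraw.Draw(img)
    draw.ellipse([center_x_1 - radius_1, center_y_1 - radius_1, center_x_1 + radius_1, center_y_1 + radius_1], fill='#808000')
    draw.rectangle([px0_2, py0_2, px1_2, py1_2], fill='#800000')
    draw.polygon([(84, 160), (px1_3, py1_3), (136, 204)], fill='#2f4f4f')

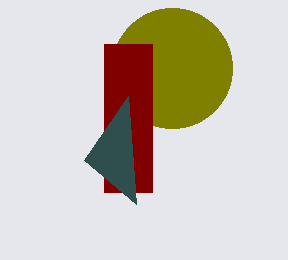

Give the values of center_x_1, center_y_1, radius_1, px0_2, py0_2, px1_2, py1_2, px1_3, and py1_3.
center_x_1 = 172, center_y_1 = 68, radius_1 = 60, px0_2 = 104, py0_2 = 44, px1_2 = 152, py1_2 = 192, px1_3 = 128, py1_3 = 96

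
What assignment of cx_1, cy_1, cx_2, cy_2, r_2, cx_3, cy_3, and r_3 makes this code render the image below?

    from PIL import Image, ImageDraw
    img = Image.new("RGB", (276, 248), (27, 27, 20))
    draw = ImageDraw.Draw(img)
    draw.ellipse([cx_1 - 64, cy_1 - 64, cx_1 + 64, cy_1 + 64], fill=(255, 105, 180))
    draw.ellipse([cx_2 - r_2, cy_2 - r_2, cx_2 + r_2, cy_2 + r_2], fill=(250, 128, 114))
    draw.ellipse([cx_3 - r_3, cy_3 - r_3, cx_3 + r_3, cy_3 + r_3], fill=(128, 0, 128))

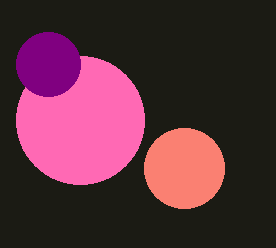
cx_1 = 80; cy_1 = 120; cx_2 = 184; cy_2 = 168; r_2 = 40; cx_3 = 48; cy_3 = 64; r_3 = 32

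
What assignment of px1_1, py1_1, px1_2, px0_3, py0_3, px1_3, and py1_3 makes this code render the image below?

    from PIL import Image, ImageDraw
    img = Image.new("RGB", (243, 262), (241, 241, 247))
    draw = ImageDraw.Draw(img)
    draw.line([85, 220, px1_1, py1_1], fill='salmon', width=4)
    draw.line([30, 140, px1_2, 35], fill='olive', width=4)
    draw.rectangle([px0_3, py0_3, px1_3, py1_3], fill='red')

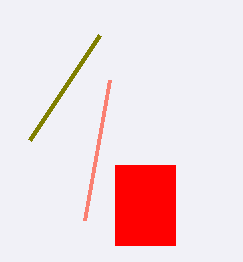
px1_1 = 110, py1_1 = 80, px1_2 = 100, px0_3 = 115, py0_3 = 165, px1_3 = 175, py1_3 = 245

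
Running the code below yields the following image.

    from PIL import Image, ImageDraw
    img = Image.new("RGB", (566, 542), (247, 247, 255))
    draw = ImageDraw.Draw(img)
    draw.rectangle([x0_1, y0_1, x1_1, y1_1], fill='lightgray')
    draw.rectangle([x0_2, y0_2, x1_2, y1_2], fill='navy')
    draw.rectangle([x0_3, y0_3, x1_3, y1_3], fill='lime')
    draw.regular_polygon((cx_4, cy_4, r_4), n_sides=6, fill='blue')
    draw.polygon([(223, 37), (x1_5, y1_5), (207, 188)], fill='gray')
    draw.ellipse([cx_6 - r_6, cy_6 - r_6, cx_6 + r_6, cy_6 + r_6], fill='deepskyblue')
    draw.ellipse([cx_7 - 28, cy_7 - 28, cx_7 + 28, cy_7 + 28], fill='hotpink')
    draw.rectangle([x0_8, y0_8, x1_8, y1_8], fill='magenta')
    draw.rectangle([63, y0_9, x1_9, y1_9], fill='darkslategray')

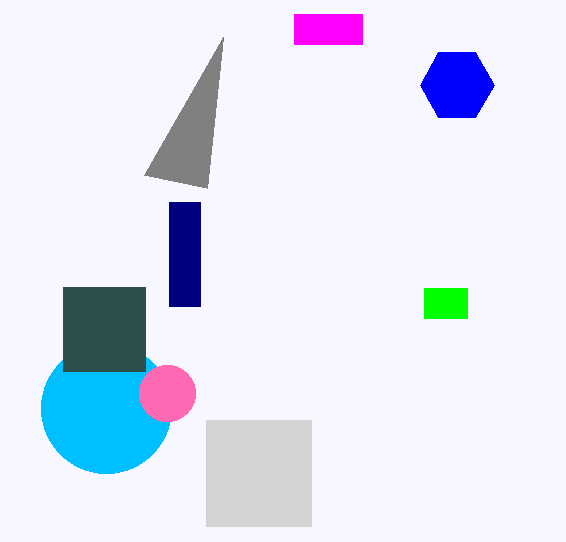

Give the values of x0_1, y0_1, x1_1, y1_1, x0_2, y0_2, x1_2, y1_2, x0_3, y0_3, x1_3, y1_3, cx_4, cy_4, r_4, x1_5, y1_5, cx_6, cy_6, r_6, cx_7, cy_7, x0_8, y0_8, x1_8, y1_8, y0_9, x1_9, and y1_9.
x0_1 = 206, y0_1 = 420, x1_1 = 311, y1_1 = 526, x0_2 = 169, y0_2 = 202, x1_2 = 200, y1_2 = 306, x0_3 = 424, y0_3 = 288, x1_3 = 467, y1_3 = 318, cx_4 = 457, cy_4 = 85, r_4 = 37, x1_5 = 144, y1_5 = 175, cx_6 = 106, cy_6 = 408, r_6 = 65, cx_7 = 167, cy_7 = 393, x0_8 = 294, y0_8 = 14, x1_8 = 362, y1_8 = 44, y0_9 = 287, x1_9 = 145, y1_9 = 371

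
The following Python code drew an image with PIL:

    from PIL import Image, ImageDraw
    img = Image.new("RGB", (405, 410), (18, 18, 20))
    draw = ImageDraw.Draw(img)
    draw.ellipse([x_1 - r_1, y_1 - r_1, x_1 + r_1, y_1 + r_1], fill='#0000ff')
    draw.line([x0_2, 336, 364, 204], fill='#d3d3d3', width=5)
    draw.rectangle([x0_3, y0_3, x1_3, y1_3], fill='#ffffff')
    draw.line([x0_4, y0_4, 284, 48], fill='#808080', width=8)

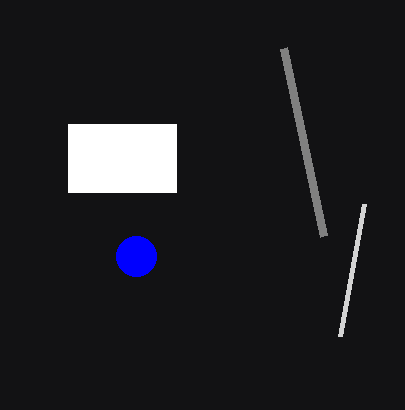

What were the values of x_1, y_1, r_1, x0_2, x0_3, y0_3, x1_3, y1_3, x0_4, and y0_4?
x_1 = 136, y_1 = 256, r_1 = 20, x0_2 = 340, x0_3 = 68, y0_3 = 124, x1_3 = 176, y1_3 = 192, x0_4 = 324, y0_4 = 236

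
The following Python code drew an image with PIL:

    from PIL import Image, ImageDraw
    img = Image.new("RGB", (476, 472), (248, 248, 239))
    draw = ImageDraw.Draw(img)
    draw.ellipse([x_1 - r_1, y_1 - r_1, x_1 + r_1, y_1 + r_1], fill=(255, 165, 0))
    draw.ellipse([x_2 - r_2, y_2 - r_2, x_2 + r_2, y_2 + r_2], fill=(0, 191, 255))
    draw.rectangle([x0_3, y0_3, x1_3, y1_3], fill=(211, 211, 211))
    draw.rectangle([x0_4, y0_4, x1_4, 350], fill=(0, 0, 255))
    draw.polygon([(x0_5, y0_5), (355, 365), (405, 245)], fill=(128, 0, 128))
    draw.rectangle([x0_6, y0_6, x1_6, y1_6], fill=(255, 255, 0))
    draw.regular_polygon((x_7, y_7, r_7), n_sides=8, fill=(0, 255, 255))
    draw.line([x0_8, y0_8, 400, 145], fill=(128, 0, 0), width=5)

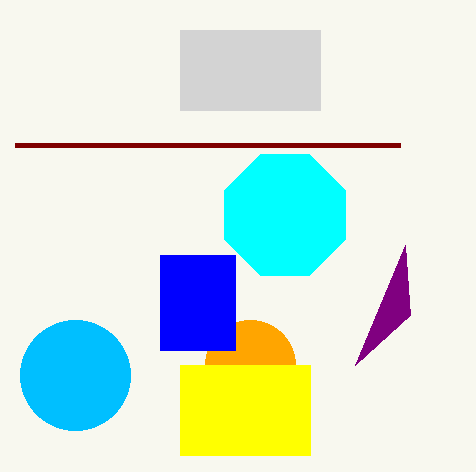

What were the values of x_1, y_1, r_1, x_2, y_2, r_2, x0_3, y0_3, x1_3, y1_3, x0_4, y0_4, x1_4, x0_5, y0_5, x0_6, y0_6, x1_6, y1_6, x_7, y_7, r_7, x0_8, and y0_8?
x_1 = 250, y_1 = 365, r_1 = 45, x_2 = 75, y_2 = 375, r_2 = 55, x0_3 = 180, y0_3 = 30, x1_3 = 320, y1_3 = 110, x0_4 = 160, y0_4 = 255, x1_4 = 235, x0_5 = 410, y0_5 = 315, x0_6 = 180, y0_6 = 365, x1_6 = 310, y1_6 = 455, x_7 = 285, y_7 = 215, r_7 = 65, x0_8 = 15, y0_8 = 145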